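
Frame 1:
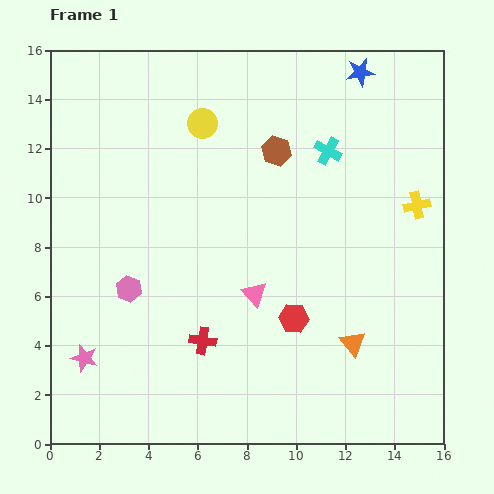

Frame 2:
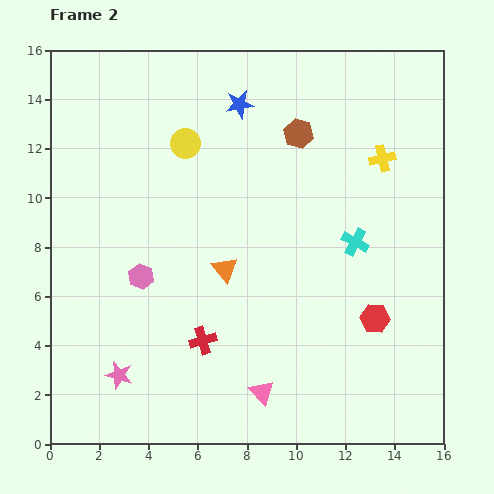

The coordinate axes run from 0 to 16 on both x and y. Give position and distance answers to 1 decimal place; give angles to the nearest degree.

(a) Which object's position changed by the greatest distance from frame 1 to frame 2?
the orange triangle

(moved 6.0; next 5.1)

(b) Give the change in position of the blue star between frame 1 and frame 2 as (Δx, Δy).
(-4.9, -1.3)

The blue star was at (12.6, 15.1) in frame 1 and (7.7, 13.8) in frame 2.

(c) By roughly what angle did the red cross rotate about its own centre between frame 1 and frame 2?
24° counter-clockwise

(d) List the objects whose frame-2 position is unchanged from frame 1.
the red cross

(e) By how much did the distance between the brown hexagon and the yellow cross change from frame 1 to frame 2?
-2.6

Distance in frame 1: 6.1. Distance in frame 2: 3.5.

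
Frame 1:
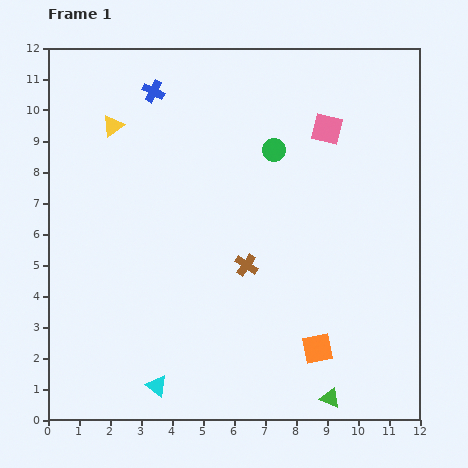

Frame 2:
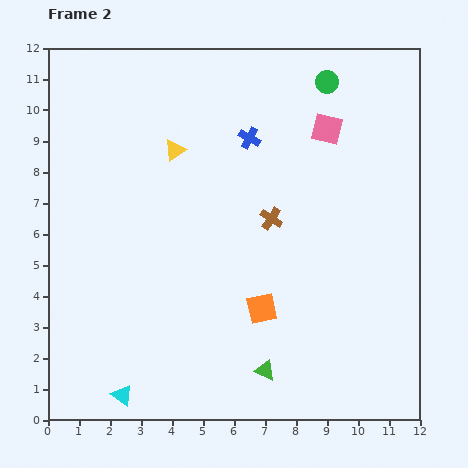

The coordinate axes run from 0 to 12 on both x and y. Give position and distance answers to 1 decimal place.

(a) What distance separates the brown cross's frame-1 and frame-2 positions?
1.7

The brown cross moved from (6.4, 5.0) to (7.2, 6.5), a distance of √(0.8² + 1.5²) ≈ 1.7.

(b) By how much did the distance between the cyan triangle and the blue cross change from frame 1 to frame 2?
-0.2

Distance in frame 1: 9.5. Distance in frame 2: 9.3.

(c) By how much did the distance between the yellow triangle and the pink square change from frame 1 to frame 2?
-2.0

Distance in frame 1: 6.9. Distance in frame 2: 4.9.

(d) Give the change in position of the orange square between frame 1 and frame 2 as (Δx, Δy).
(-1.8, 1.3)

The orange square was at (8.7, 2.3) in frame 1 and (6.9, 3.6) in frame 2.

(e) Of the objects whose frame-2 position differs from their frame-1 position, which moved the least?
the cyan triangle

(moved 1.1)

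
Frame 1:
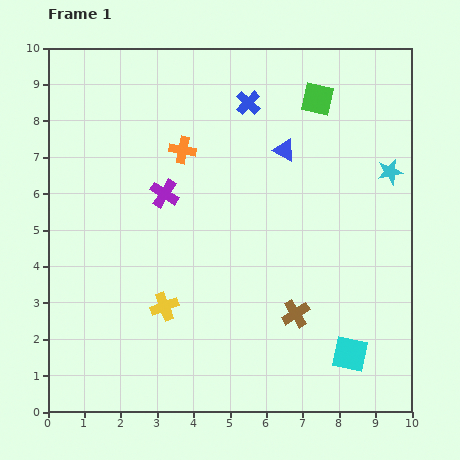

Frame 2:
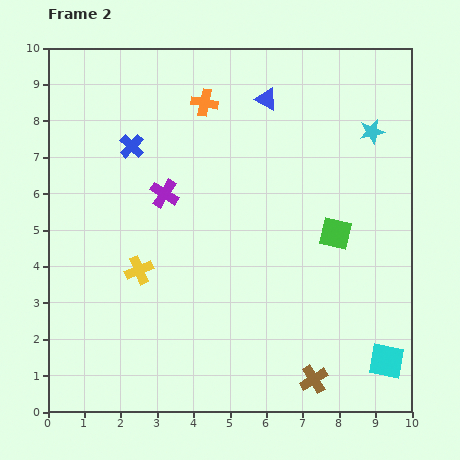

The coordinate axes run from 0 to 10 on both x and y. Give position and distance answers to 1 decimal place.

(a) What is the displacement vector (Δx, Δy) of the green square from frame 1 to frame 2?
(0.5, -3.7)

The green square was at (7.4, 8.6) in frame 1 and (7.9, 4.9) in frame 2.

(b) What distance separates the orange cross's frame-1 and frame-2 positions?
1.4

The orange cross moved from (3.7, 7.2) to (4.3, 8.5), a distance of √(0.6² + 1.3²) ≈ 1.4.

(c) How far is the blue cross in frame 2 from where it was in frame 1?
3.4

The blue cross moved from (5.5, 8.5) to (2.3, 7.3), a distance of √(3.2² + 1.2²) ≈ 3.4.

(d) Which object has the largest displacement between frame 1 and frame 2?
the green square

(moved 3.7; next 3.4)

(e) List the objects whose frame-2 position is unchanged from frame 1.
the purple cross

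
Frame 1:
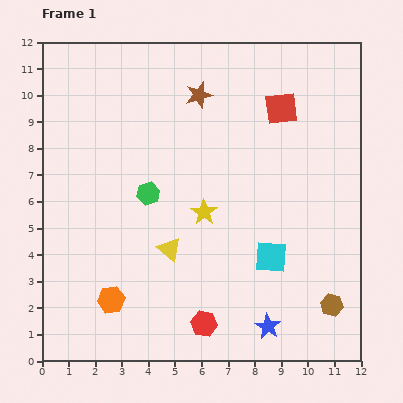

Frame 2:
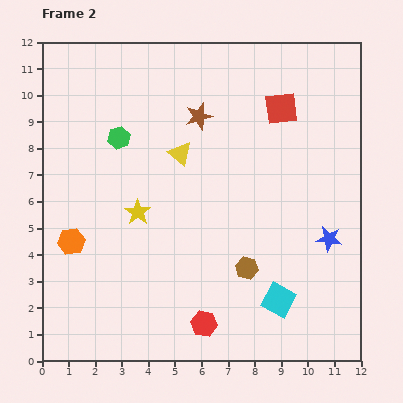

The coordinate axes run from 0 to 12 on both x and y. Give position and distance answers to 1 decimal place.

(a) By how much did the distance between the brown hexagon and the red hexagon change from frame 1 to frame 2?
-2.3

Distance in frame 1: 4.9. Distance in frame 2: 2.6.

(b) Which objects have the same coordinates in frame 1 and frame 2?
the red square, the red hexagon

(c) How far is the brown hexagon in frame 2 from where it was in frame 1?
3.5

The brown hexagon moved from (10.9, 2.1) to (7.7, 3.5), a distance of √(3.2² + 1.4²) ≈ 3.5.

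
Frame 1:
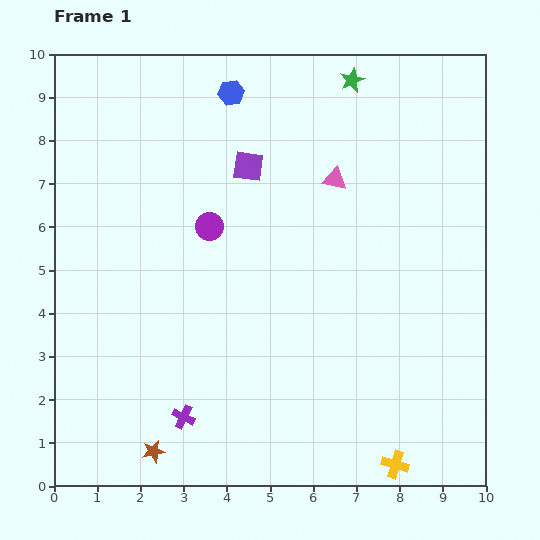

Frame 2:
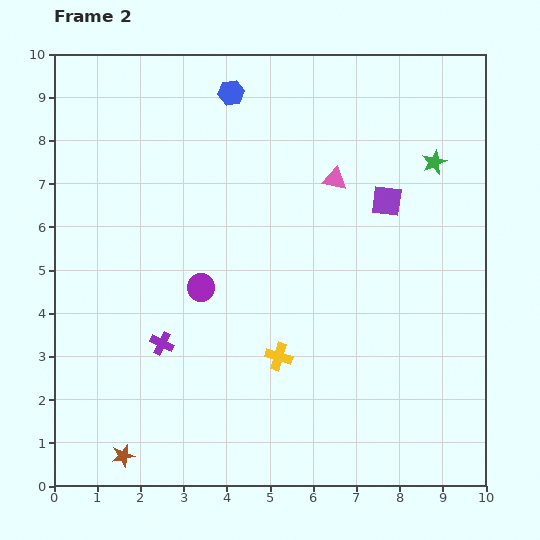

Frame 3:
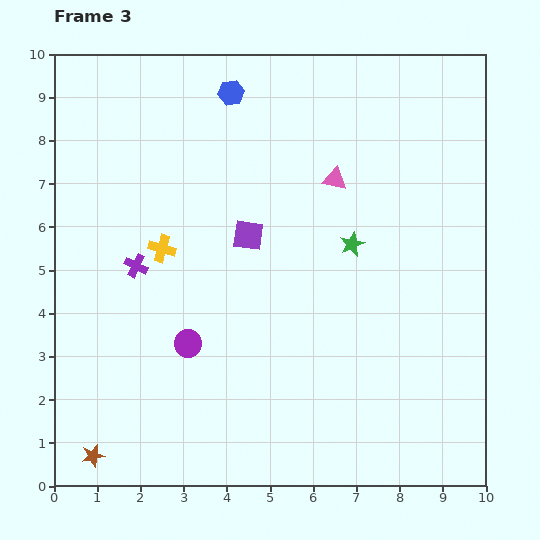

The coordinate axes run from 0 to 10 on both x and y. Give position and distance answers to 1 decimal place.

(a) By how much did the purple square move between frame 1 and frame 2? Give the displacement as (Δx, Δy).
(3.2, -0.8)

The purple square was at (4.5, 7.4) in frame 1 and (7.7, 6.6) in frame 2.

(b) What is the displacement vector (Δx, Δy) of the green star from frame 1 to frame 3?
(0.0, -3.8)

The green star was at (6.9, 9.4) in frame 1 and (6.9, 5.6) in frame 3.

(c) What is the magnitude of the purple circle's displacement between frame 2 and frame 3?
1.3

The purple circle moved from (3.4, 4.6) to (3.1, 3.3), a distance of √(0.3² + 1.3²) ≈ 1.3.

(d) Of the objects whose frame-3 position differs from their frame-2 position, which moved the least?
the brown star

(moved 0.7)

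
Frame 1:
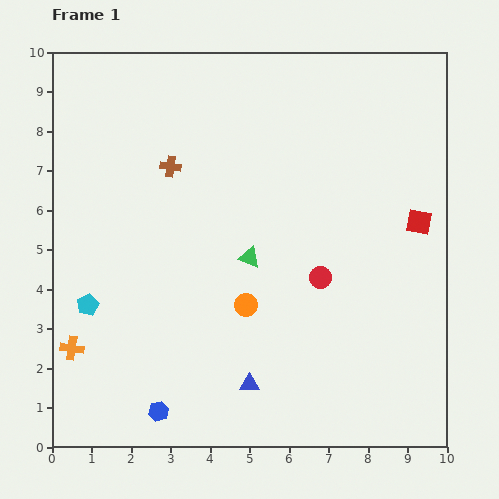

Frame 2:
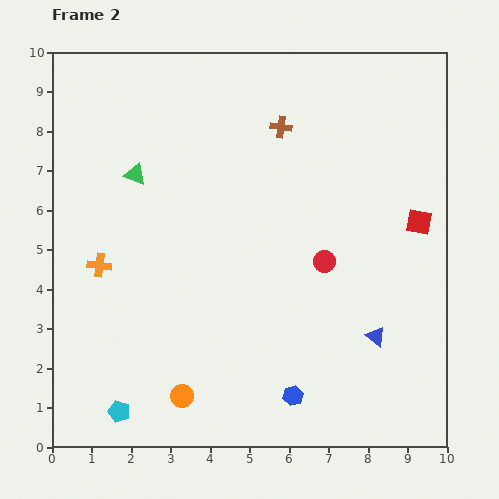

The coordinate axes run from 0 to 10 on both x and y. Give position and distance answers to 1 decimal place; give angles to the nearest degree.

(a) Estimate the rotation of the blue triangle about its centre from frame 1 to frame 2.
36° clockwise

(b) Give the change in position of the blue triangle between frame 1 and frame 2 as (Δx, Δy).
(3.2, 1.2)

The blue triangle was at (5.0, 1.6) in frame 1 and (8.2, 2.8) in frame 2.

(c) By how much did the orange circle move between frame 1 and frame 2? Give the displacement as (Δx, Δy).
(-1.6, -2.3)

The orange circle was at (4.9, 3.6) in frame 1 and (3.3, 1.3) in frame 2.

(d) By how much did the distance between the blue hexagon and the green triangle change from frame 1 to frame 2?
+2.4

Distance in frame 1: 4.5. Distance in frame 2: 6.9.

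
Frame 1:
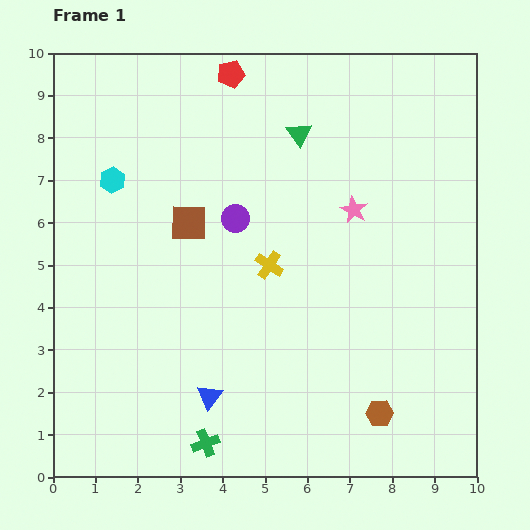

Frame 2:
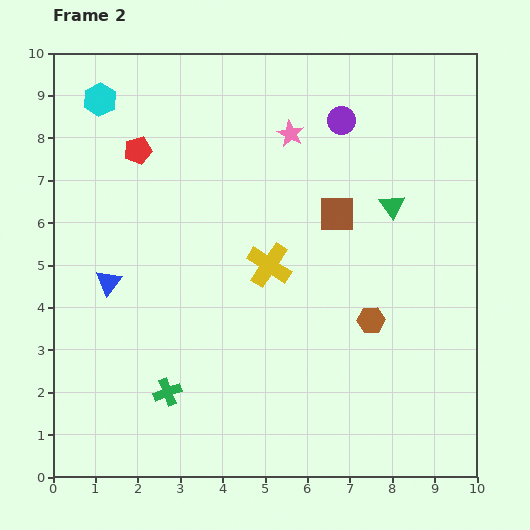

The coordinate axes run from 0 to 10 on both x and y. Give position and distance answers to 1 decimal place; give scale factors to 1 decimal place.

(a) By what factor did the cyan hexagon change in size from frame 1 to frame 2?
1.3×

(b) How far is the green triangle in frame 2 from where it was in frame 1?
2.8

The green triangle moved from (5.8, 8.1) to (8.0, 6.4), a distance of √(2.2² + 1.7²) ≈ 2.8.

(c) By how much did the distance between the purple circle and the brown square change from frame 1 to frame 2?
+1.1

Distance in frame 1: 1.1. Distance in frame 2: 2.2.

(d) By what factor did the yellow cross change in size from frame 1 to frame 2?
1.6×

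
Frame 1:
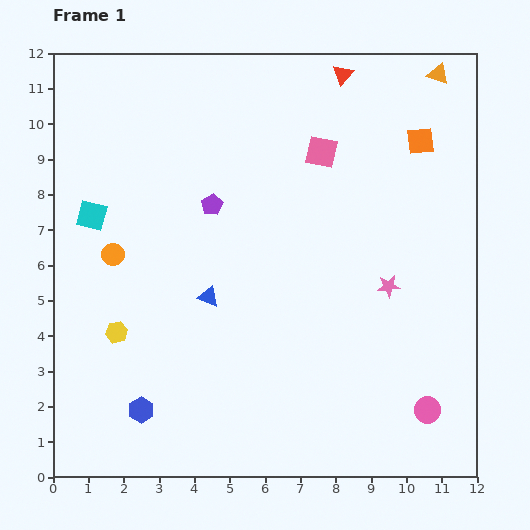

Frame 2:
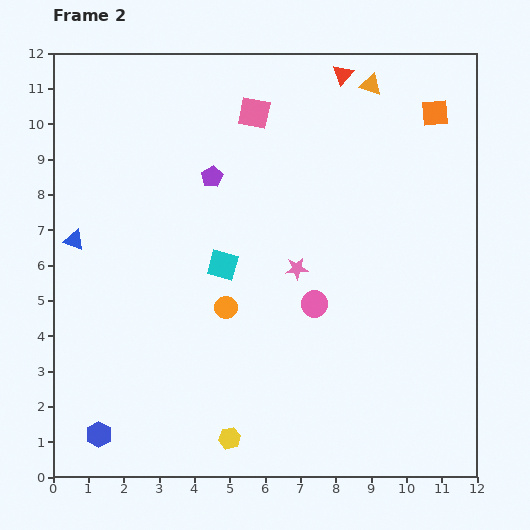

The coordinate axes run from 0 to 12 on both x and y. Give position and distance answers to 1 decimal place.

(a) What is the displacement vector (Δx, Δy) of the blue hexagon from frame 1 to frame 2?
(-1.2, -0.7)

The blue hexagon was at (2.5, 1.9) in frame 1 and (1.3, 1.2) in frame 2.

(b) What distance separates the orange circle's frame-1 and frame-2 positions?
3.5

The orange circle moved from (1.7, 6.3) to (4.9, 4.8), a distance of √(3.2² + 1.5²) ≈ 3.5.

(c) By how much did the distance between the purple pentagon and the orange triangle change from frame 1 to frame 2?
-2.2

Distance in frame 1: 7.4. Distance in frame 2: 5.2.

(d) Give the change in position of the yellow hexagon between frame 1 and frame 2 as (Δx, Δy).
(3.2, -3.0)

The yellow hexagon was at (1.8, 4.1) in frame 1 and (5.0, 1.1) in frame 2.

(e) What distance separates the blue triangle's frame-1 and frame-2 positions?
4.1

The blue triangle moved from (4.4, 5.1) to (0.6, 6.7), a distance of √(3.8² + 1.6²) ≈ 4.1.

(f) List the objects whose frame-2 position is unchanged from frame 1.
the red triangle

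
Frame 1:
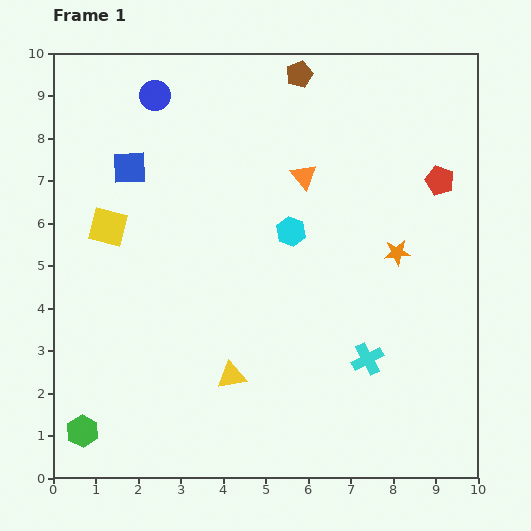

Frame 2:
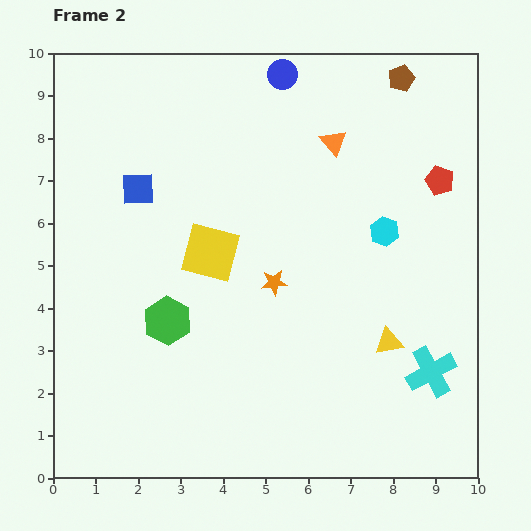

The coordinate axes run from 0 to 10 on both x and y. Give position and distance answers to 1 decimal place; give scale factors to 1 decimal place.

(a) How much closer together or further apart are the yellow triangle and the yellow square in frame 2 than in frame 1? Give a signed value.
+0.2

Distance in frame 1: 4.5. Distance in frame 2: 4.7.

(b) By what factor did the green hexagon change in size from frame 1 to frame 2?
1.5×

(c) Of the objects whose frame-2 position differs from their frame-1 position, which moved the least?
the blue square

(moved 0.5)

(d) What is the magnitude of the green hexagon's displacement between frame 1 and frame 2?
3.3

The green hexagon moved from (0.7, 1.1) to (2.7, 3.7), a distance of √(2.0² + 2.6²) ≈ 3.3.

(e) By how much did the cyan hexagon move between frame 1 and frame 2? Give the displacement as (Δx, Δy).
(2.2, 0.0)

The cyan hexagon was at (5.6, 5.8) in frame 1 and (7.8, 5.8) in frame 2.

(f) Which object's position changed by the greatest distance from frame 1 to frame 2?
the yellow triangle

(moved 3.8; next 3.3)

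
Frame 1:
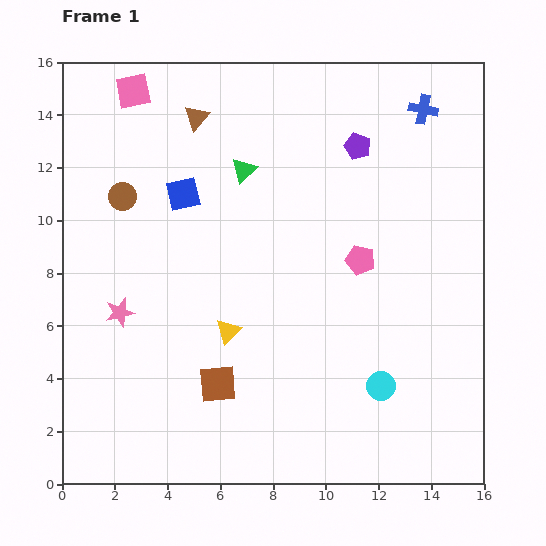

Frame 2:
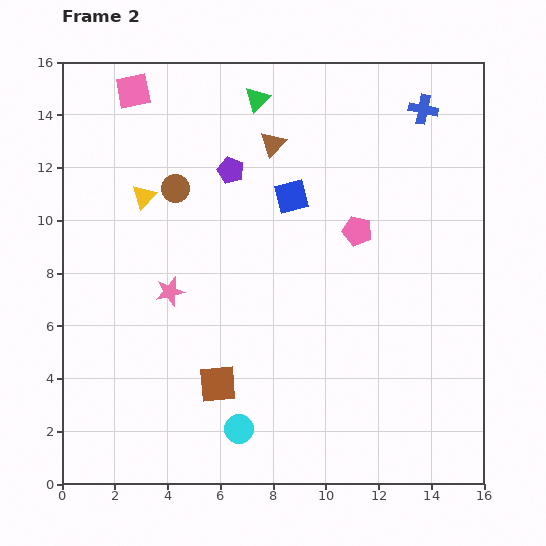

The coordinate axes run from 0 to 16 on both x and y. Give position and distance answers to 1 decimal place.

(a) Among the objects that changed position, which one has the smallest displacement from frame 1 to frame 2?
the pink pentagon

(moved 1.1)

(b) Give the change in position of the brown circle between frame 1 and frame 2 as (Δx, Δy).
(2.0, 0.3)

The brown circle was at (2.3, 10.9) in frame 1 and (4.3, 11.2) in frame 2.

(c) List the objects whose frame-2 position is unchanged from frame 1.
the brown square, the pink square, the blue cross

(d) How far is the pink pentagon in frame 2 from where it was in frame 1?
1.1

The pink pentagon moved from (11.3, 8.5) to (11.2, 9.6), a distance of √(0.1² + 1.1²) ≈ 1.1.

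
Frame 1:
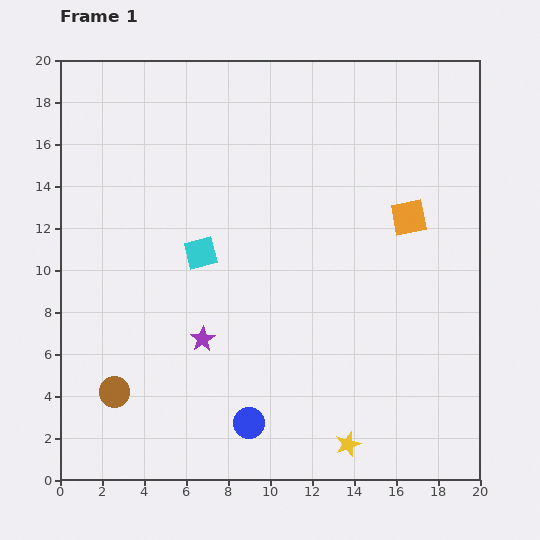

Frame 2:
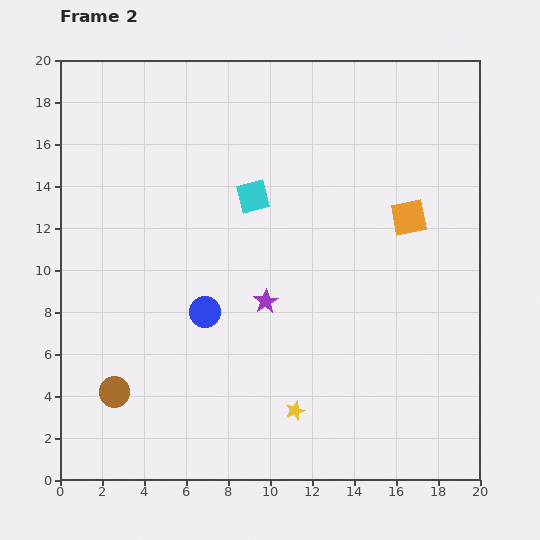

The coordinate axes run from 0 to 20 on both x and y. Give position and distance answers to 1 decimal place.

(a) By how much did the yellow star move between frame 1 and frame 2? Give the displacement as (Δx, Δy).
(-2.5, 1.6)

The yellow star was at (13.7, 1.7) in frame 1 and (11.2, 3.3) in frame 2.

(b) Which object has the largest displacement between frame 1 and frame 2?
the blue circle

(moved 5.7; next 3.7)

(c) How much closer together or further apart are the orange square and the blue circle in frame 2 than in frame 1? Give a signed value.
-1.7

Distance in frame 1: 12.4. Distance in frame 2: 10.7.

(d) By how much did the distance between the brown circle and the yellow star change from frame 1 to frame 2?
-2.8

Distance in frame 1: 11.4. Distance in frame 2: 8.6.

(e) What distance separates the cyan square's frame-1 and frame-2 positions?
3.7

The cyan square moved from (6.7, 10.8) to (9.2, 13.5), a distance of √(2.5² + 2.7²) ≈ 3.7.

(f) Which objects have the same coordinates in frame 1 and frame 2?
the brown circle, the orange square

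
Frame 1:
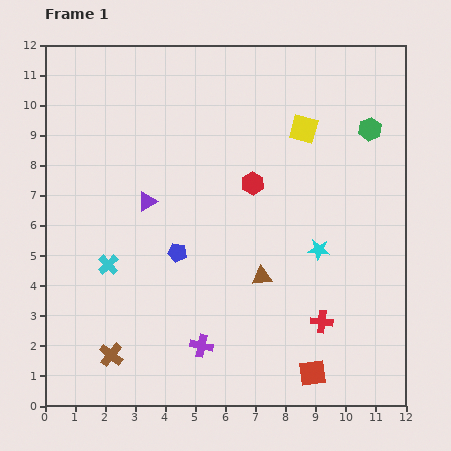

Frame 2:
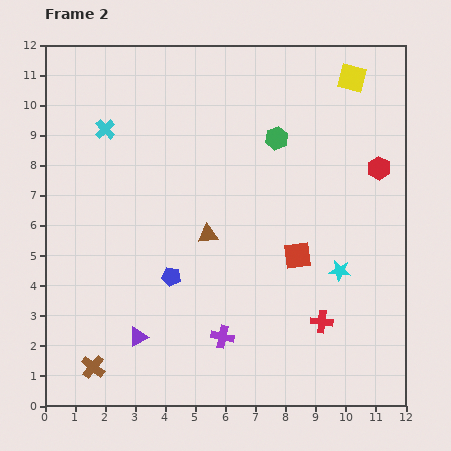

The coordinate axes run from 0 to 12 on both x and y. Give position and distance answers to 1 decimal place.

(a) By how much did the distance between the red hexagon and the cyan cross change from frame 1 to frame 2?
+3.7

Distance in frame 1: 5.5. Distance in frame 2: 9.2.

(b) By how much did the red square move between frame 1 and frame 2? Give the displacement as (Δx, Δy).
(-0.5, 3.9)

The red square was at (8.9, 1.1) in frame 1 and (8.4, 5.0) in frame 2.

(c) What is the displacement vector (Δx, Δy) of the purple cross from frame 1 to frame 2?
(0.7, 0.3)

The purple cross was at (5.2, 2.0) in frame 1 and (5.9, 2.3) in frame 2.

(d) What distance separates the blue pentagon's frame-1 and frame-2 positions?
0.8

The blue pentagon moved from (4.4, 5.1) to (4.2, 4.3), a distance of √(0.2² + 0.8²) ≈ 0.8.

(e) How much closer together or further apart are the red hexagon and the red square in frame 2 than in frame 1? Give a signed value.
-2.6

Distance in frame 1: 6.6. Distance in frame 2: 4.0.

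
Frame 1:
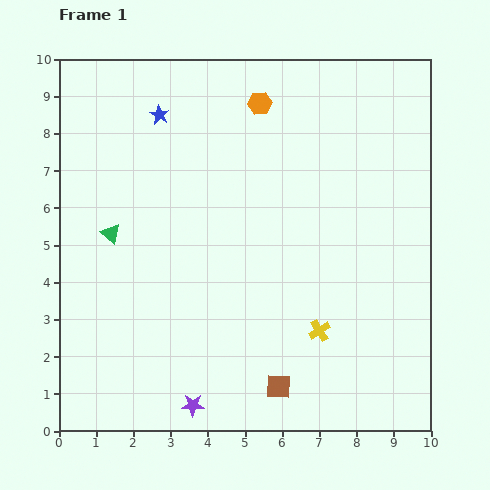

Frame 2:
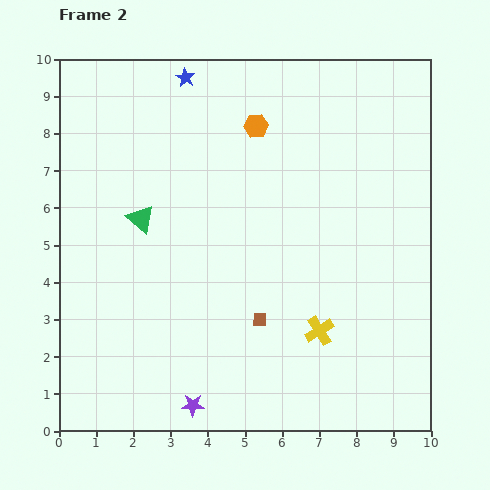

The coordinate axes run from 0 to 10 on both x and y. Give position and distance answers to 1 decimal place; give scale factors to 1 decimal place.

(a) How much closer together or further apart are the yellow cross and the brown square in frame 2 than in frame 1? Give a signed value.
-0.3

Distance in frame 1: 1.9. Distance in frame 2: 1.6.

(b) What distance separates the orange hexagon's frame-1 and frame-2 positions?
0.6

The orange hexagon moved from (5.4, 8.8) to (5.3, 8.2), a distance of √(0.1² + 0.6²) ≈ 0.6.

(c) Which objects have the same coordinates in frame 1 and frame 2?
the yellow cross, the purple star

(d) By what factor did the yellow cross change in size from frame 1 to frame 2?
1.4×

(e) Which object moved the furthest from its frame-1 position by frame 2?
the brown square

(moved 1.9; next 1.2)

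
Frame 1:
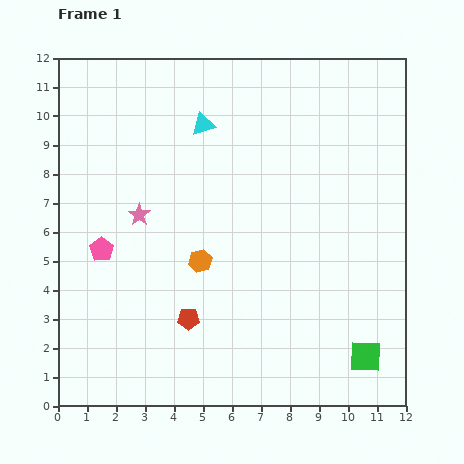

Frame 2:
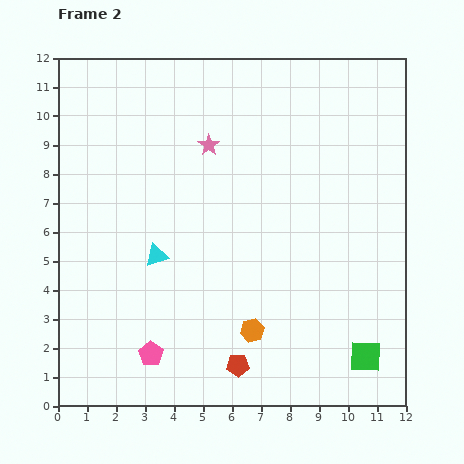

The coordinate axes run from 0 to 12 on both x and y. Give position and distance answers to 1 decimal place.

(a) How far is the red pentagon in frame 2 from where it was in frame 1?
2.3

The red pentagon moved from (4.5, 3.0) to (6.2, 1.4), a distance of √(1.7² + 1.6²) ≈ 2.3.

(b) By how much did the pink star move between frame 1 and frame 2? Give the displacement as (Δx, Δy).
(2.4, 2.4)

The pink star was at (2.8, 6.6) in frame 1 and (5.2, 9.0) in frame 2.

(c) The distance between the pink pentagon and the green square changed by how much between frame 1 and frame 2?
-2.4

Distance in frame 1: 9.8. Distance in frame 2: 7.4.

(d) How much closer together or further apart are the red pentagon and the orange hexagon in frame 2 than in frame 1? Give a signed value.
-0.7

Distance in frame 1: 2.0. Distance in frame 2: 1.3.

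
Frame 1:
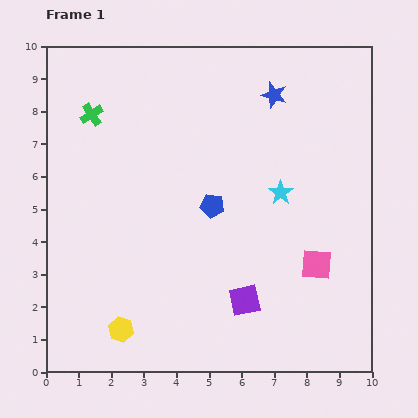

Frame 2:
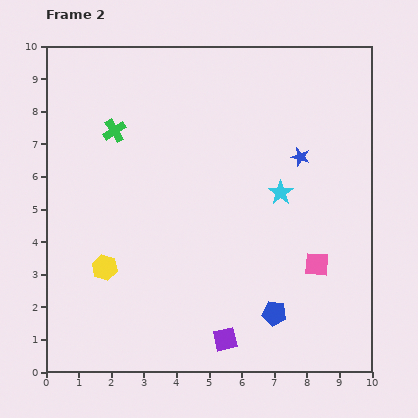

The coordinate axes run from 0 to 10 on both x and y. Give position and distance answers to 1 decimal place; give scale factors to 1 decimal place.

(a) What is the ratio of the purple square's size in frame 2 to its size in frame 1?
0.8×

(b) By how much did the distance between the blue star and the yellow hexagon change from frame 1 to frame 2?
-1.7

Distance in frame 1: 8.6. Distance in frame 2: 6.9.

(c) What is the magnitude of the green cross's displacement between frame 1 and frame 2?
0.9

The green cross moved from (1.4, 7.9) to (2.1, 7.4), a distance of √(0.7² + 0.5²) ≈ 0.9.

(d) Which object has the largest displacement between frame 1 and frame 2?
the blue pentagon

(moved 3.8; next 2.1)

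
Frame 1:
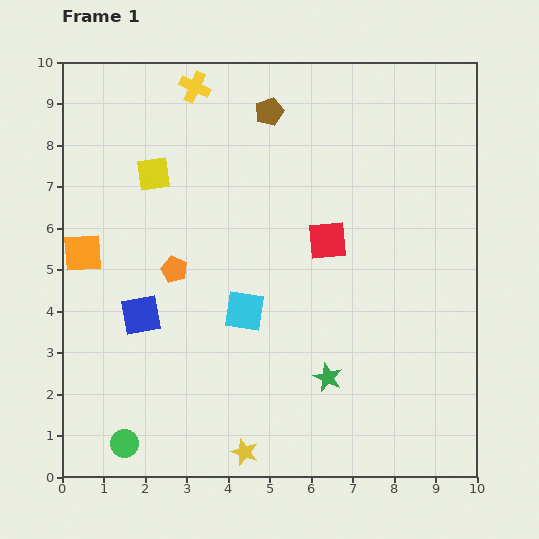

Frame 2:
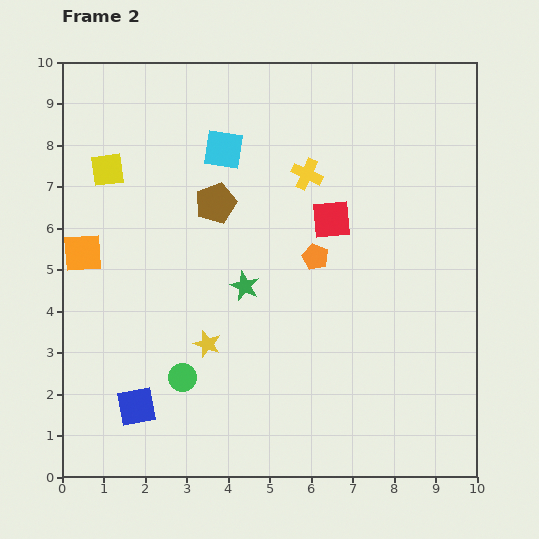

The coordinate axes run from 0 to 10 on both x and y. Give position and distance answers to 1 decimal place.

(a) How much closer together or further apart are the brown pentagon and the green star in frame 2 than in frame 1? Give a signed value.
-4.5

Distance in frame 1: 6.6. Distance in frame 2: 2.1.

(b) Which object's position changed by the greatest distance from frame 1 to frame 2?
the cyan square

(moved 3.9; next 3.4)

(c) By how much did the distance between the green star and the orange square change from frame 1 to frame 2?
-2.6

Distance in frame 1: 6.6. Distance in frame 2: 4.0.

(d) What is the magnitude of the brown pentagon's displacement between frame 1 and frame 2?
2.6

The brown pentagon moved from (5.0, 8.8) to (3.7, 6.6), a distance of √(1.3² + 2.2²) ≈ 2.6.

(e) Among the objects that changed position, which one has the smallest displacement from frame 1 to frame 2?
the red square

(moved 0.5)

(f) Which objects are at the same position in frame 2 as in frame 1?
the orange square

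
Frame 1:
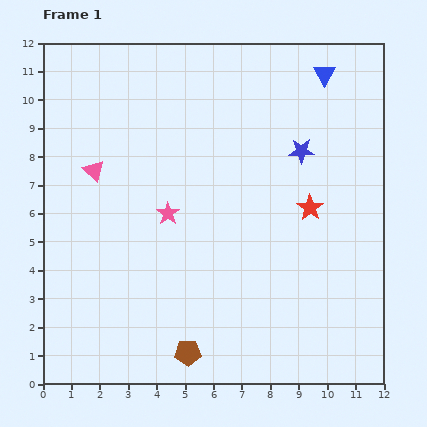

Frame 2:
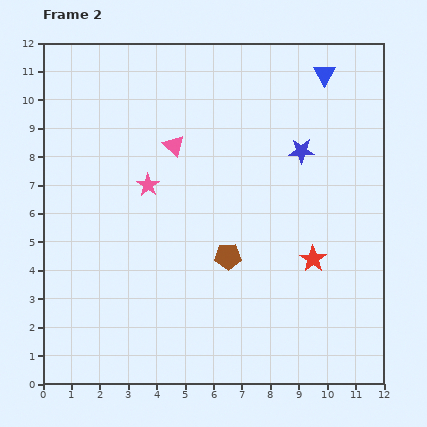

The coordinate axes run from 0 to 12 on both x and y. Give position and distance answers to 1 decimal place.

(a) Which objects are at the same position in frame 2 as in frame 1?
the blue star, the blue triangle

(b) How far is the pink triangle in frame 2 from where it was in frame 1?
2.9

The pink triangle moved from (1.8, 7.5) to (4.6, 8.4), a distance of √(2.8² + 0.9²) ≈ 2.9.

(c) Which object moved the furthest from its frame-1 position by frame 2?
the brown pentagon

(moved 3.7; next 2.9)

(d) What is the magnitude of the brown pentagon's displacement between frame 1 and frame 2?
3.7

The brown pentagon moved from (5.1, 1.1) to (6.5, 4.5), a distance of √(1.4² + 3.4²) ≈ 3.7.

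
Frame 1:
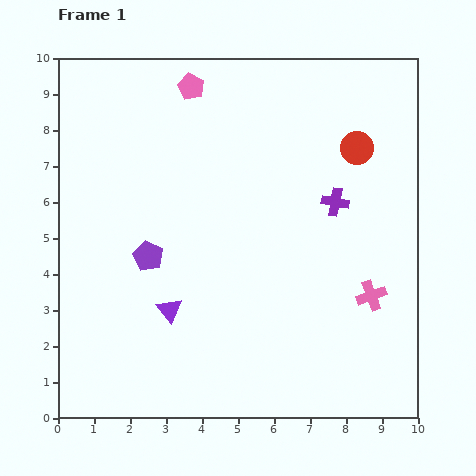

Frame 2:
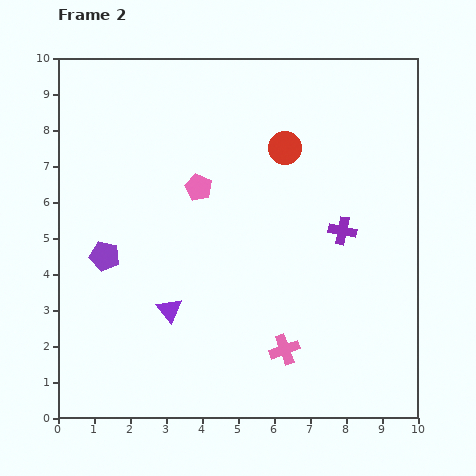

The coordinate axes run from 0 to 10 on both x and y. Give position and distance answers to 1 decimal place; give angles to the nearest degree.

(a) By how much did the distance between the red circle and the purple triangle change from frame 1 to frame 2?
-1.4

Distance in frame 1: 6.9. Distance in frame 2: 5.5.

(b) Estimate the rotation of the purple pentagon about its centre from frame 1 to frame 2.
16° counter-clockwise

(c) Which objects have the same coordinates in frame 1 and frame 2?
the purple triangle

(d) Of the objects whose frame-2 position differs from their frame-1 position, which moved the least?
the purple cross

(moved 0.8)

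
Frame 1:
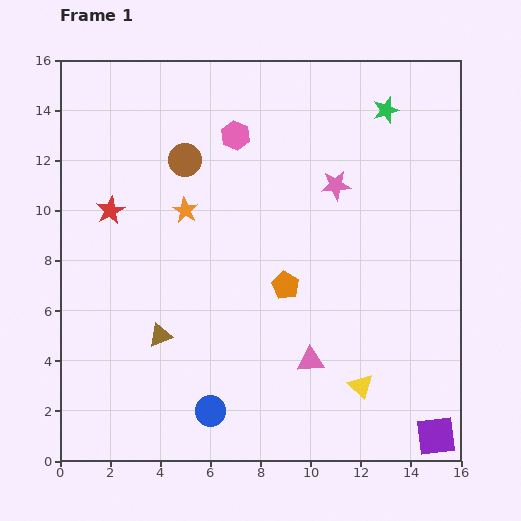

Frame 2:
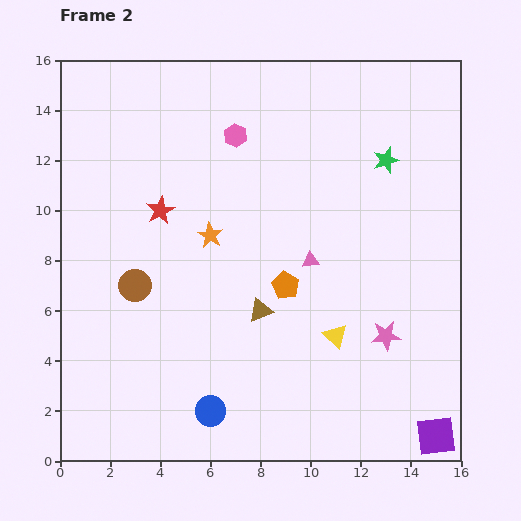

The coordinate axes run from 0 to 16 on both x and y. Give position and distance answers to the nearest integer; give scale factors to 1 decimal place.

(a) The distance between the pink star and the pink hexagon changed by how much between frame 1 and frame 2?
+6

Distance in frame 1: 4. Distance in frame 2: 10.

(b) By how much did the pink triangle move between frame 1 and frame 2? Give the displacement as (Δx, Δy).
(0, 4)

The pink triangle was at (10, 4) in frame 1 and (10, 8) in frame 2.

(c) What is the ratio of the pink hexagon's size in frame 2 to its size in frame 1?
0.8×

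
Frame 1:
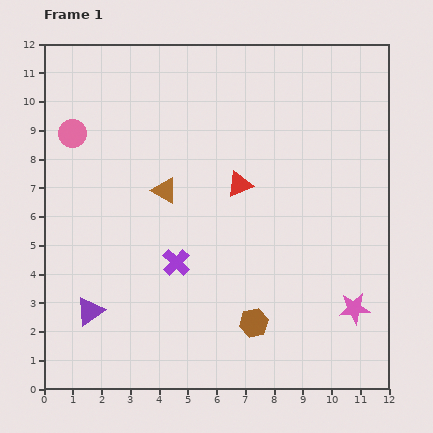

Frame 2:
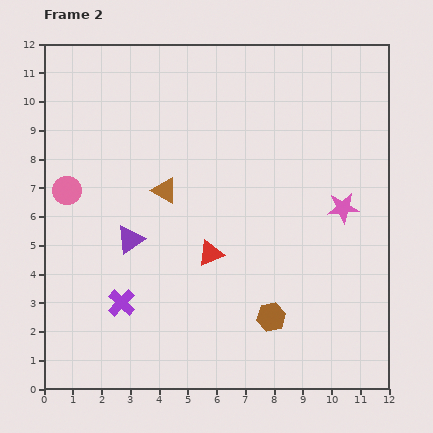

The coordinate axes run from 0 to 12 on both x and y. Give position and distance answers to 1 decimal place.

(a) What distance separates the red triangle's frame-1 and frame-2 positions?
2.6

The red triangle moved from (6.8, 7.1) to (5.8, 4.7), a distance of √(1.0² + 2.4²) ≈ 2.6.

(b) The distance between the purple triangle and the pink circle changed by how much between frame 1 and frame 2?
-3.4

Distance in frame 1: 6.2. Distance in frame 2: 2.8.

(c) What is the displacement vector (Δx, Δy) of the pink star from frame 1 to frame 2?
(-0.4, 3.5)

The pink star was at (10.8, 2.8) in frame 1 and (10.4, 6.3) in frame 2.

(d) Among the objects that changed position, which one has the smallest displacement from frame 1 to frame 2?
the brown hexagon

(moved 0.6)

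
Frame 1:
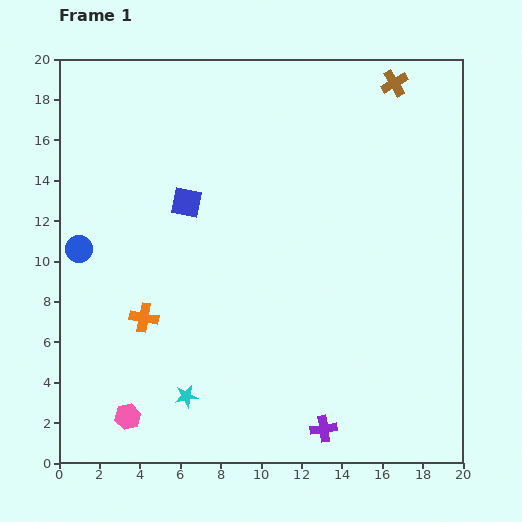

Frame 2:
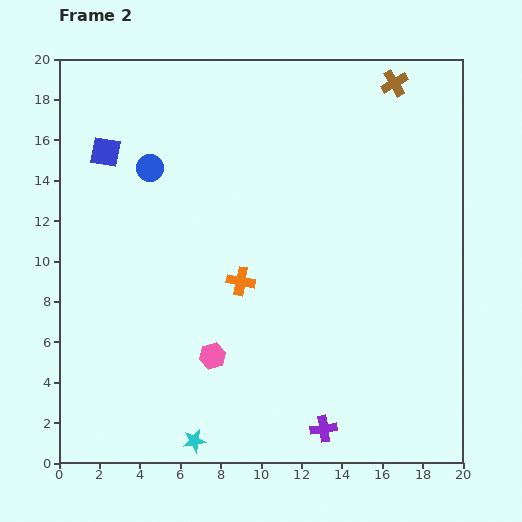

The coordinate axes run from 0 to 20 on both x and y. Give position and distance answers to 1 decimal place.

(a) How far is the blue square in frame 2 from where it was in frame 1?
4.7

The blue square moved from (6.3, 12.9) to (2.3, 15.4), a distance of √(4.0² + 2.5²) ≈ 4.7.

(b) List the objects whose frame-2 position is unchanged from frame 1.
the brown cross, the purple cross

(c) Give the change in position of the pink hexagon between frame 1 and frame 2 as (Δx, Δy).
(4.2, 3.0)

The pink hexagon was at (3.4, 2.3) in frame 1 and (7.6, 5.3) in frame 2.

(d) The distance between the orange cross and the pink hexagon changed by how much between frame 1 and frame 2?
-1.0

Distance in frame 1: 5.0. Distance in frame 2: 4.0.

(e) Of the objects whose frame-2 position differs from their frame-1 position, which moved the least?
the cyan star

(moved 2.2)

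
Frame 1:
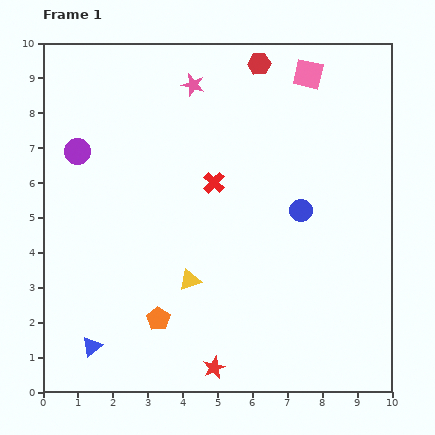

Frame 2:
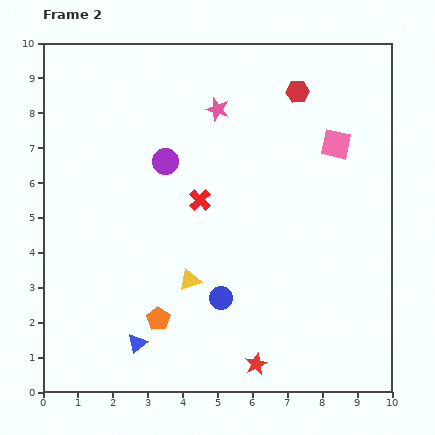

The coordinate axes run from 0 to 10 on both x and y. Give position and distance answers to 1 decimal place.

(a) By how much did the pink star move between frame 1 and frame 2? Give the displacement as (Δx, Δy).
(0.7, -0.7)

The pink star was at (4.3, 8.8) in frame 1 and (5.0, 8.1) in frame 2.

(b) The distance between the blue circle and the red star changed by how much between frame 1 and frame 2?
-3.0

Distance in frame 1: 5.1. Distance in frame 2: 2.1.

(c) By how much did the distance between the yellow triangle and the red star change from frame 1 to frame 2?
+0.5

Distance in frame 1: 2.6. Distance in frame 2: 3.1.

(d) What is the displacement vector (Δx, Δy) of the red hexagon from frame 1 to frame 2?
(1.1, -0.8)

The red hexagon was at (6.2, 9.4) in frame 1 and (7.3, 8.6) in frame 2.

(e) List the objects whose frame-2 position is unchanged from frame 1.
the yellow triangle, the orange pentagon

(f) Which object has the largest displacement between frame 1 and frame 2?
the blue circle

(moved 3.4; next 2.5)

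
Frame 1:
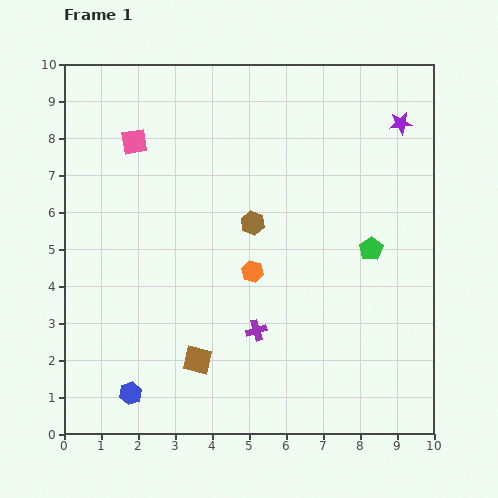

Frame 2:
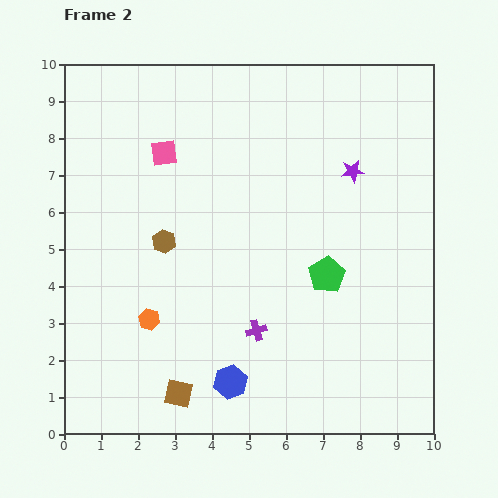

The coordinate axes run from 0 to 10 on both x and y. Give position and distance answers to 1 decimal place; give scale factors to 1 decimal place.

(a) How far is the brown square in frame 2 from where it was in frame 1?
1.0

The brown square moved from (3.6, 2.0) to (3.1, 1.1), a distance of √(0.5² + 0.9²) ≈ 1.0.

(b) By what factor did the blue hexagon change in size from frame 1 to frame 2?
1.5×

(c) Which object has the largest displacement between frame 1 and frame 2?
the orange hexagon

(moved 3.1; next 2.7)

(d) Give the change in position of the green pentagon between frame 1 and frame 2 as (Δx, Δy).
(-1.2, -0.7)

The green pentagon was at (8.3, 5.0) in frame 1 and (7.1, 4.3) in frame 2.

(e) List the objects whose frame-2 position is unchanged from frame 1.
the purple cross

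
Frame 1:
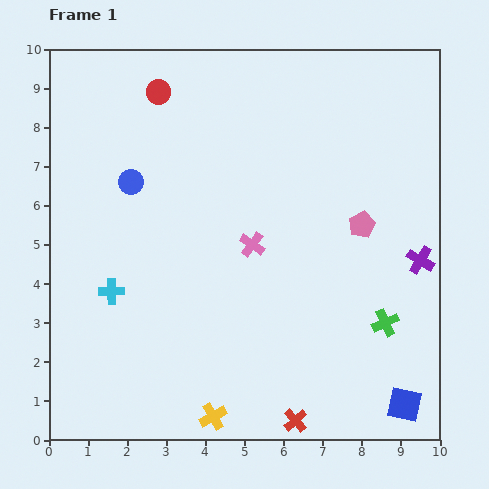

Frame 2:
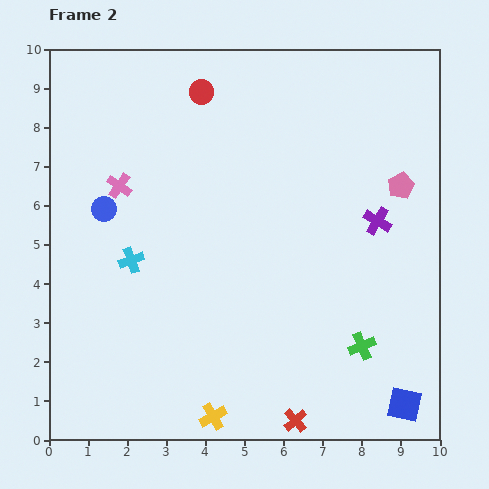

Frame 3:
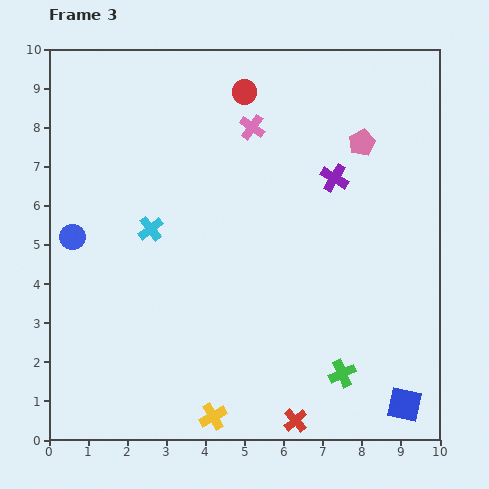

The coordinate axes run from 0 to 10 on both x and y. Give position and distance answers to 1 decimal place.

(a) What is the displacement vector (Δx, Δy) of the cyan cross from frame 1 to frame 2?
(0.5, 0.8)

The cyan cross was at (1.6, 3.8) in frame 1 and (2.1, 4.6) in frame 2.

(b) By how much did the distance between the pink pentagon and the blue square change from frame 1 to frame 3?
+2.1

Distance in frame 1: 4.7. Distance in frame 3: 6.8.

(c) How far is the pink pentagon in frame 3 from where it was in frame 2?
1.5

The pink pentagon moved from (9.0, 6.5) to (8.0, 7.6), a distance of √(1.0² + 1.1²) ≈ 1.5.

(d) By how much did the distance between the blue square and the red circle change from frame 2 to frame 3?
-0.5

Distance in frame 2: 9.5. Distance in frame 3: 9.0.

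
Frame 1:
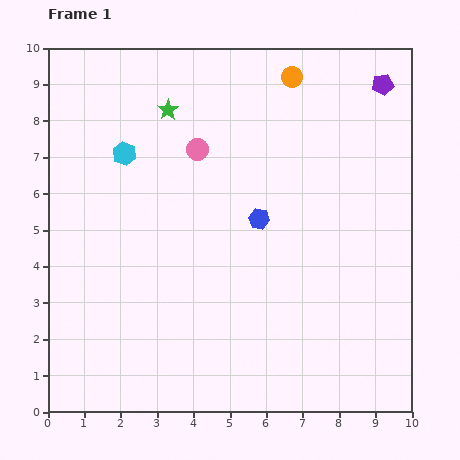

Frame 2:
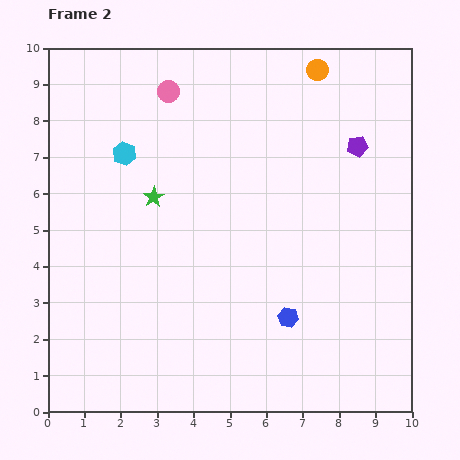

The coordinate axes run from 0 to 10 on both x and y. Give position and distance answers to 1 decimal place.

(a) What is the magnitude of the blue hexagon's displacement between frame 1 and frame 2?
2.8

The blue hexagon moved from (5.8, 5.3) to (6.6, 2.6), a distance of √(0.8² + 2.7²) ≈ 2.8.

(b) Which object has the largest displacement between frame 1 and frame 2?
the blue hexagon

(moved 2.8; next 2.4)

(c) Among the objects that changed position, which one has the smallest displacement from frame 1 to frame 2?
the orange circle

(moved 0.7)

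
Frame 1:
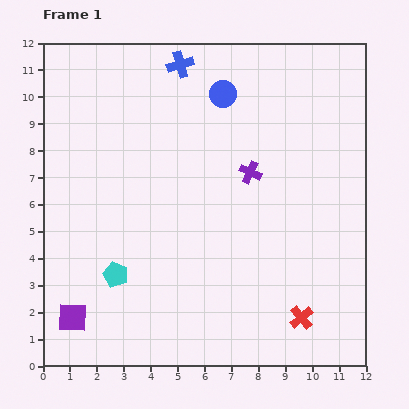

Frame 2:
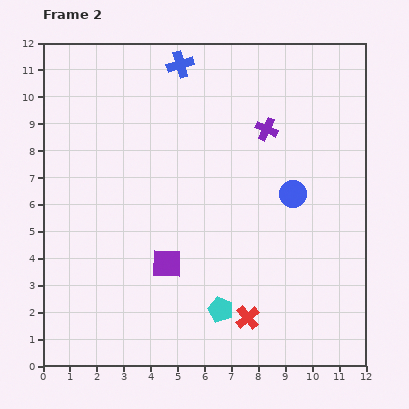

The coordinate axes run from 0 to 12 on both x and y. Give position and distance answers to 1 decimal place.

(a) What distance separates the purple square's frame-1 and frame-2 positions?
4.0

The purple square moved from (1.1, 1.8) to (4.6, 3.8), a distance of √(3.5² + 2.0²) ≈ 4.0.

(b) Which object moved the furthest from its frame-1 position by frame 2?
the blue circle

(moved 4.5; next 4.1)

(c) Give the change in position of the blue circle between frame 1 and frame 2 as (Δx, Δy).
(2.6, -3.7)

The blue circle was at (6.7, 10.1) in frame 1 and (9.3, 6.4) in frame 2.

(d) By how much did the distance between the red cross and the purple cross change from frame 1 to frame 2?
+1.3

Distance in frame 1: 5.7. Distance in frame 2: 7.0.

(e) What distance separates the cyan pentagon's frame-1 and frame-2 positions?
4.1

The cyan pentagon moved from (2.7, 3.4) to (6.6, 2.1), a distance of √(3.9² + 1.3²) ≈ 4.1.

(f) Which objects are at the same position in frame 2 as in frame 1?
the blue cross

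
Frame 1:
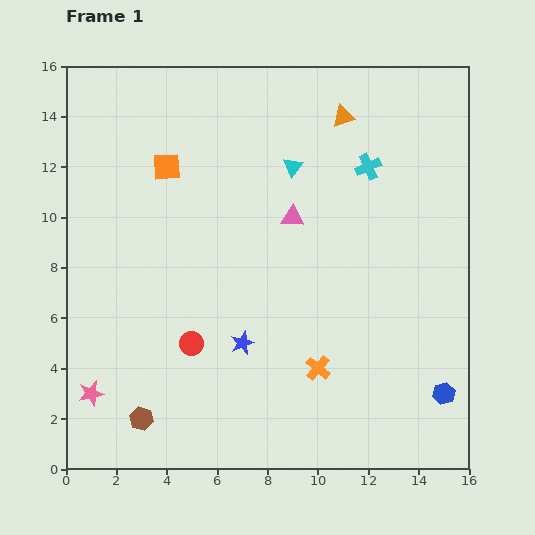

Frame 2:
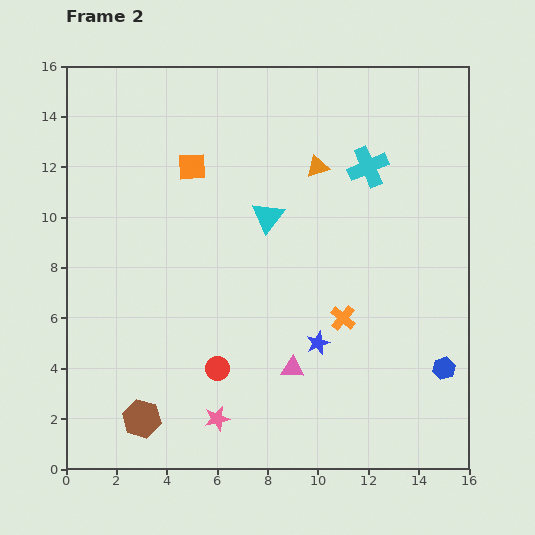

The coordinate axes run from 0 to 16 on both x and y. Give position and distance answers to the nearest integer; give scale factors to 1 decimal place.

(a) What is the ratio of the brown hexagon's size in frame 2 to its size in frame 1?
1.7×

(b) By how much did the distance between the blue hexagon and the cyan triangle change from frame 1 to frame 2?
-2

Distance in frame 1: 11. Distance in frame 2: 9.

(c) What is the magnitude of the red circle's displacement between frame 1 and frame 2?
1

The red circle moved from (5, 5) to (6, 4), a distance of √(1² + 1²) ≈ 1.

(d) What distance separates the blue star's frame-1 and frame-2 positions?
3

The blue star moved from (7, 5) to (10, 5), a distance of √(3² + 0²) ≈ 3.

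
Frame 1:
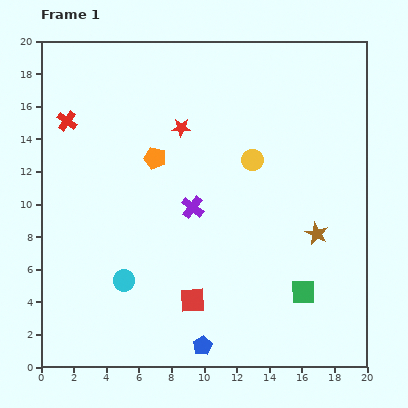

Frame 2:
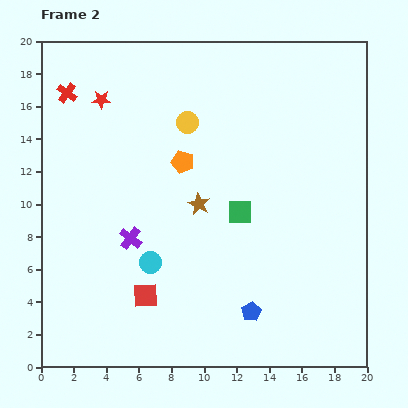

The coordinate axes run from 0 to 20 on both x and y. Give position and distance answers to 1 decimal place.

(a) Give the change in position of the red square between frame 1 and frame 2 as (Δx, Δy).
(-2.9, 0.3)

The red square was at (9.3, 4.1) in frame 1 and (6.4, 4.4) in frame 2.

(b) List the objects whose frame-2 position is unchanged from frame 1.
none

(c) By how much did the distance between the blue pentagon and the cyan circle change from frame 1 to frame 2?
+0.7

Distance in frame 1: 6.2. Distance in frame 2: 6.9.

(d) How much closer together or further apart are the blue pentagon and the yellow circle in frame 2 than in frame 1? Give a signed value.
+0.4

Distance in frame 1: 11.8. Distance in frame 2: 12.2.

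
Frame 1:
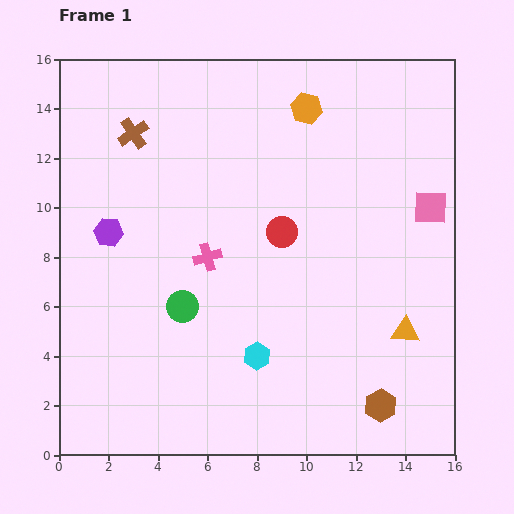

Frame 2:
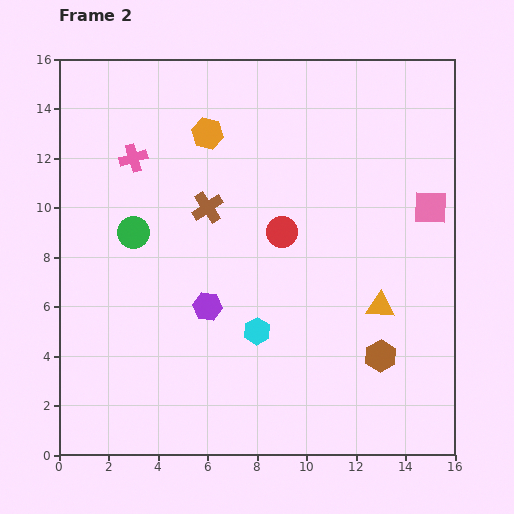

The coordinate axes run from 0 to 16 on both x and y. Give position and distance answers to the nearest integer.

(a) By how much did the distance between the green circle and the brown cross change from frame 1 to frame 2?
-4

Distance in frame 1: 7. Distance in frame 2: 3.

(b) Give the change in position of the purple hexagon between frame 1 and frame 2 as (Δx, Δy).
(4, -3)

The purple hexagon was at (2, 9) in frame 1 and (6, 6) in frame 2.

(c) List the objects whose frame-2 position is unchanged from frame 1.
the red circle, the pink square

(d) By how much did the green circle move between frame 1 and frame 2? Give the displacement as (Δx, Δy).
(-2, 3)

The green circle was at (5, 6) in frame 1 and (3, 9) in frame 2.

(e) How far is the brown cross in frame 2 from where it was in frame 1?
4

The brown cross moved from (3, 13) to (6, 10), a distance of √(3² + 3²) ≈ 4.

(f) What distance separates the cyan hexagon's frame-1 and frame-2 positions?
1

The cyan hexagon moved from (8, 4) to (8, 5), a distance of √(0² + 1²) ≈ 1.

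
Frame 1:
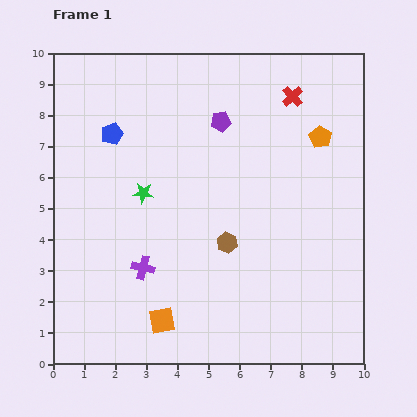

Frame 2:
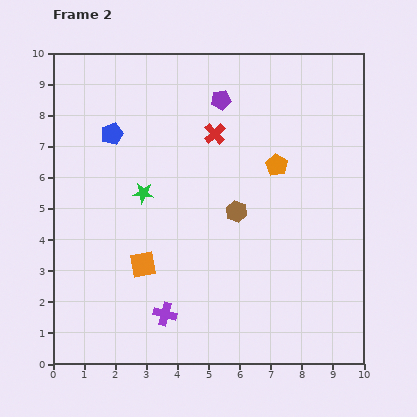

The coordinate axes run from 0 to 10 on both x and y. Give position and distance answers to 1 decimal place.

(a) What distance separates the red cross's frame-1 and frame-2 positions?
2.8

The red cross moved from (7.7, 8.6) to (5.2, 7.4), a distance of √(2.5² + 1.2²) ≈ 2.8.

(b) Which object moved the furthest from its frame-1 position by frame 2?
the red cross

(moved 2.8; next 1.9)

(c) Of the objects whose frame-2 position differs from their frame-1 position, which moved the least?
the purple pentagon

(moved 0.7)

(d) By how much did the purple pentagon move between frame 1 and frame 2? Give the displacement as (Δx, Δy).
(0.0, 0.7)

The purple pentagon was at (5.4, 7.8) in frame 1 and (5.4, 8.5) in frame 2.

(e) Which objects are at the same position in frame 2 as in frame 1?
the green star, the blue pentagon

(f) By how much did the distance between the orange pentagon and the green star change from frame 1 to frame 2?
-1.6

Distance in frame 1: 6.0. Distance in frame 2: 4.4.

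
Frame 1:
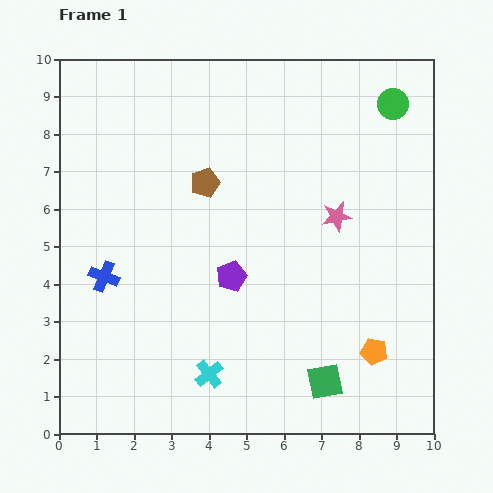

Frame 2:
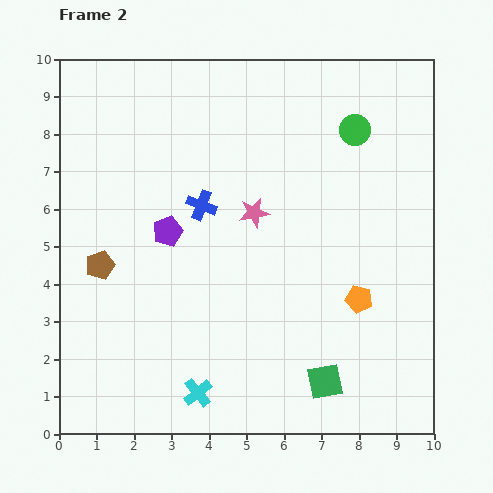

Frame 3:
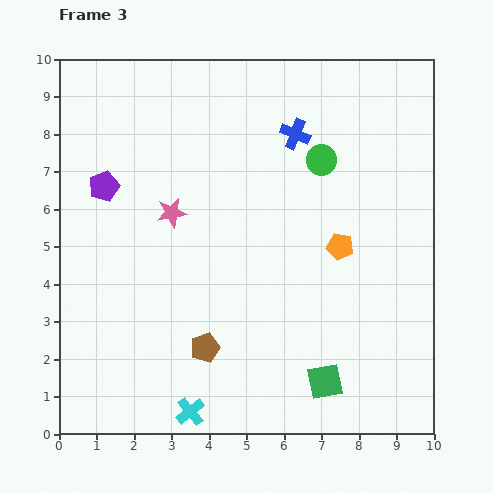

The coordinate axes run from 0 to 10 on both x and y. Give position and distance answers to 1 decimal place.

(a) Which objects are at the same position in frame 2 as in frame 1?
the green square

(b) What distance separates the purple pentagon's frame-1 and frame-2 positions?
2.1

The purple pentagon moved from (4.6, 4.2) to (2.9, 5.4), a distance of √(1.7² + 1.2²) ≈ 2.1.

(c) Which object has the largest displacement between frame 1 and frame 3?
the blue cross

(moved 6.4; next 4.4)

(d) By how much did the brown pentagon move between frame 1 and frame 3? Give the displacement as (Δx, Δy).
(0.0, -4.4)

The brown pentagon was at (3.9, 6.7) in frame 1 and (3.9, 2.3) in frame 3.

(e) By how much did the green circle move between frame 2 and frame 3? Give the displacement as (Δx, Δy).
(-0.9, -0.8)

The green circle was at (7.9, 8.1) in frame 2 and (7.0, 7.3) in frame 3.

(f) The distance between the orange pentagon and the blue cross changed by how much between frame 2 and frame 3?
-1.7

Distance in frame 2: 4.9. Distance in frame 3: 3.2.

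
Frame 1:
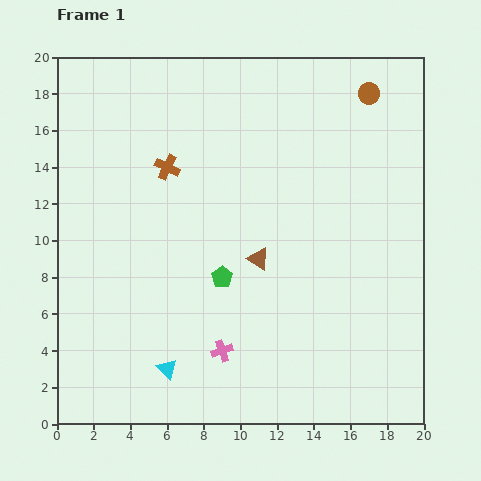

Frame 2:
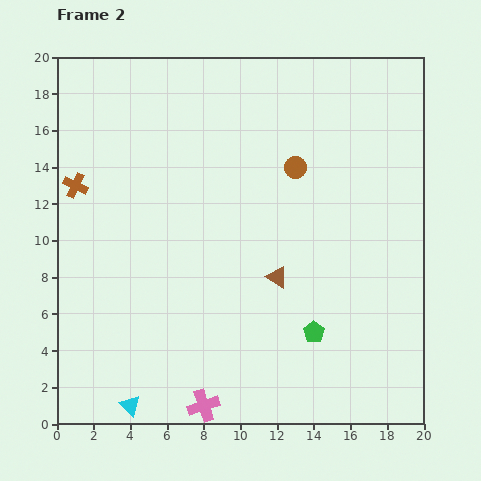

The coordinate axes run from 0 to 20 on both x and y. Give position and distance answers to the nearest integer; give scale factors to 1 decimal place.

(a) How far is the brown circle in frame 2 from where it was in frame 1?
6

The brown circle moved from (17, 18) to (13, 14), a distance of √(4² + 4²) ≈ 6.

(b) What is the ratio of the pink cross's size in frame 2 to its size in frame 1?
1.5×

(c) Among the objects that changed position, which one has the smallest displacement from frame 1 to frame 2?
the brown triangle

(moved 1)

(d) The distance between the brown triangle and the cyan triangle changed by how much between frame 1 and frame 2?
+3

Distance in frame 1: 8. Distance in frame 2: 11.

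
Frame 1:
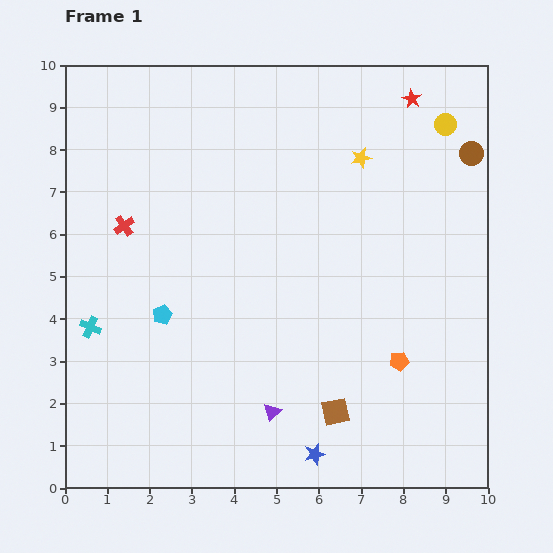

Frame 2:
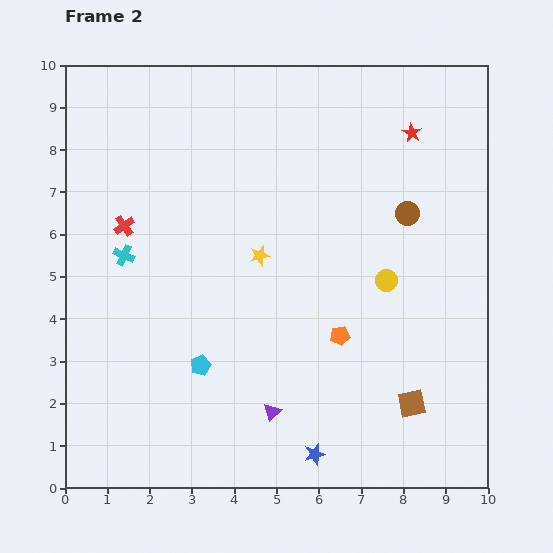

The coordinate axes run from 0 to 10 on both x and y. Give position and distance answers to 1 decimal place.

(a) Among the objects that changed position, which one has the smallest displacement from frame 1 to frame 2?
the red star

(moved 0.8)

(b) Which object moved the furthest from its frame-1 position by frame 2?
the yellow circle

(moved 4.0; next 3.3)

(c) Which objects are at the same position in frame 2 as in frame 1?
the purple triangle, the blue star, the red cross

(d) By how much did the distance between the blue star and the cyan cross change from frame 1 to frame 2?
+0.4

Distance in frame 1: 6.1. Distance in frame 2: 6.5.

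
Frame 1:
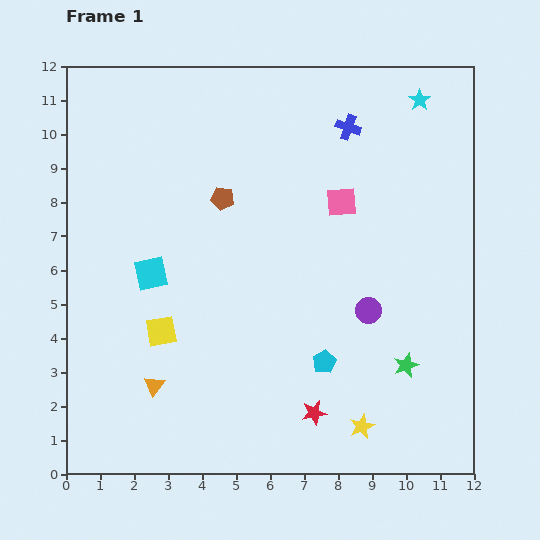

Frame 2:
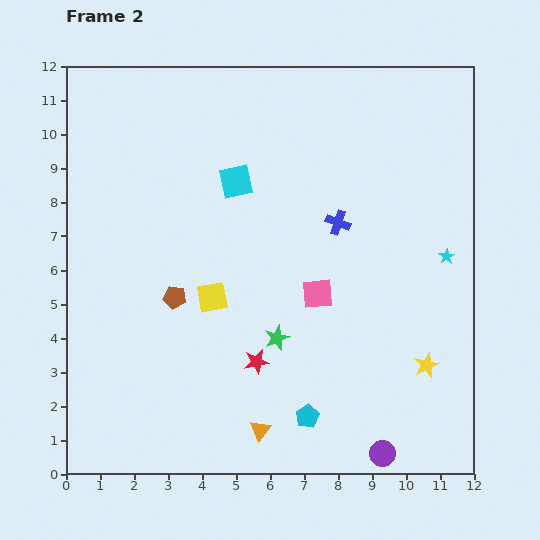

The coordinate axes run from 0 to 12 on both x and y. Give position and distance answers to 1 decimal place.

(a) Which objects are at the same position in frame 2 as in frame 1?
none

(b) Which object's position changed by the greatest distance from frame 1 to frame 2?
the cyan star

(moved 4.7; next 4.2)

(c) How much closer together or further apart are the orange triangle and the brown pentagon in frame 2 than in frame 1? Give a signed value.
-1.3

Distance in frame 1: 5.9. Distance in frame 2: 4.6.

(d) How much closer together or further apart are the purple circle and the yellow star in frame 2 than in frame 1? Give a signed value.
-0.5

Distance in frame 1: 3.4. Distance in frame 2: 2.9.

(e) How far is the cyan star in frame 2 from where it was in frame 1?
4.7

The cyan star moved from (10.4, 11.0) to (11.2, 6.4), a distance of √(0.8² + 4.6²) ≈ 4.7.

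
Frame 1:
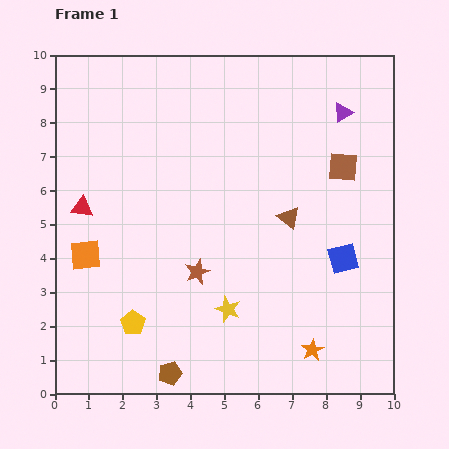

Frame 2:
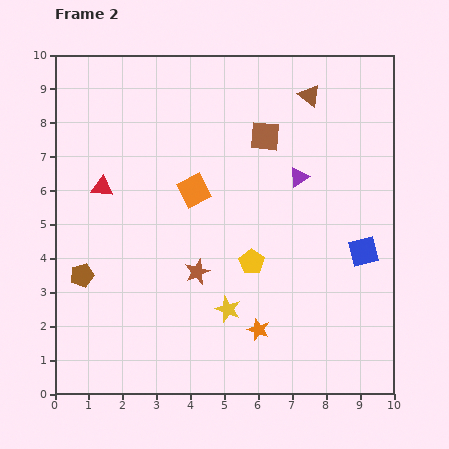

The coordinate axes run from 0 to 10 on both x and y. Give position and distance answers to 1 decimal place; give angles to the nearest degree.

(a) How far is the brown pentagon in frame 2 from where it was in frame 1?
3.9

The brown pentagon moved from (3.4, 0.6) to (0.8, 3.5), a distance of √(2.6² + 2.9²) ≈ 3.9.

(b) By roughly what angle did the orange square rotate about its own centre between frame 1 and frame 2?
21° counter-clockwise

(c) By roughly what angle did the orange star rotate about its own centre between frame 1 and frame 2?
22° counter-clockwise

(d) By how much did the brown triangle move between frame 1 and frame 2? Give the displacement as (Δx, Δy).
(0.6, 3.6)

The brown triangle was at (6.9, 5.2) in frame 1 and (7.5, 8.8) in frame 2.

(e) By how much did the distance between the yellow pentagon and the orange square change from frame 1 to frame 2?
+0.3

Distance in frame 1: 2.4. Distance in frame 2: 2.7.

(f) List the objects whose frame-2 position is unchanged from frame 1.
the brown star, the yellow star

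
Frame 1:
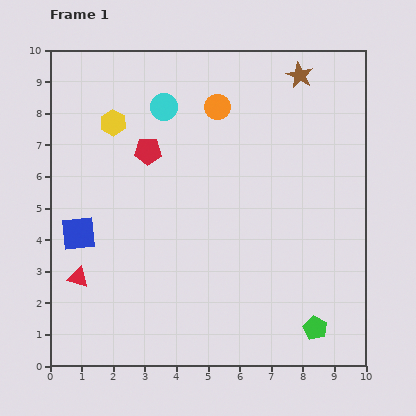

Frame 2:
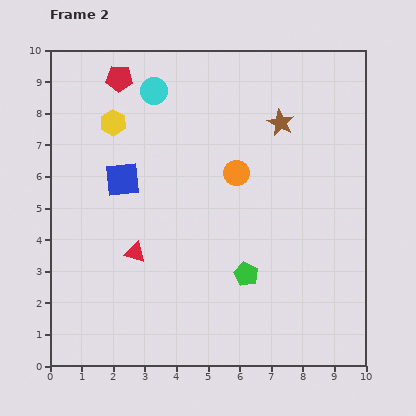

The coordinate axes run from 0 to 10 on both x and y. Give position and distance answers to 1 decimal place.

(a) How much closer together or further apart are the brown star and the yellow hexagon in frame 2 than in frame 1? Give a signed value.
-0.8

Distance in frame 1: 6.1. Distance in frame 2: 5.3.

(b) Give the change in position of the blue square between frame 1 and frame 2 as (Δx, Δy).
(1.4, 1.7)

The blue square was at (0.9, 4.2) in frame 1 and (2.3, 5.9) in frame 2.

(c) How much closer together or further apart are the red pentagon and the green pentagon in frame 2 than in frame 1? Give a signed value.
-0.3

Distance in frame 1: 7.7. Distance in frame 2: 7.4.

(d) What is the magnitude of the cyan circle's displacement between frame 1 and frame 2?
0.6

The cyan circle moved from (3.6, 8.2) to (3.3, 8.7), a distance of √(0.3² + 0.5²) ≈ 0.6.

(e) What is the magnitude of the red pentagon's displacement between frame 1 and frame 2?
2.5

The red pentagon moved from (3.1, 6.8) to (2.2, 9.1), a distance of √(0.9² + 2.3²) ≈ 2.5.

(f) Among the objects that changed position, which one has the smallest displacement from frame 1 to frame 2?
the cyan circle

(moved 0.6)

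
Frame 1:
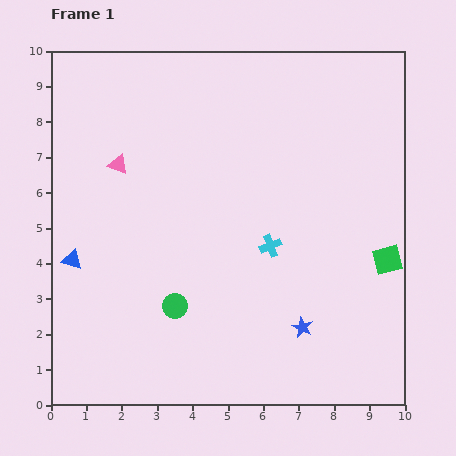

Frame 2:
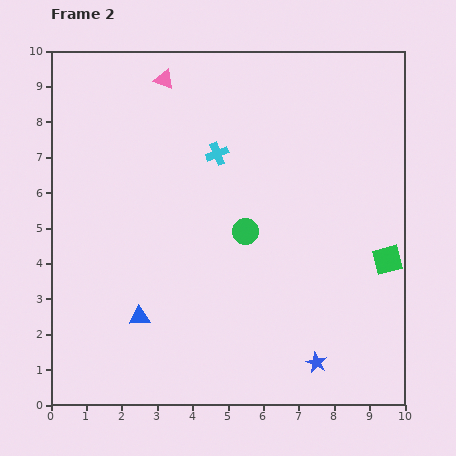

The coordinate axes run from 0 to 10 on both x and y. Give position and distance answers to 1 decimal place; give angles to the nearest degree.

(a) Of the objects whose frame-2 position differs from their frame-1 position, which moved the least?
the blue star

(moved 1.1)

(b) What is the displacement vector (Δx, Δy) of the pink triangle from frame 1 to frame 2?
(1.3, 2.4)

The pink triangle was at (1.9, 6.8) in frame 1 and (3.2, 9.2) in frame 2.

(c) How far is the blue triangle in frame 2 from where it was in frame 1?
2.5

The blue triangle moved from (0.6, 4.1) to (2.5, 2.5), a distance of √(1.9² + 1.6²) ≈ 2.5.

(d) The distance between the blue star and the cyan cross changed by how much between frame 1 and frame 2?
+4.0

Distance in frame 1: 2.5. Distance in frame 2: 6.5.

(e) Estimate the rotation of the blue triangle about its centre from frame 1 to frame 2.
20° counter-clockwise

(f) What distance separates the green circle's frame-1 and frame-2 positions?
2.9

The green circle moved from (3.5, 2.8) to (5.5, 4.9), a distance of √(2.0² + 2.1²) ≈ 2.9.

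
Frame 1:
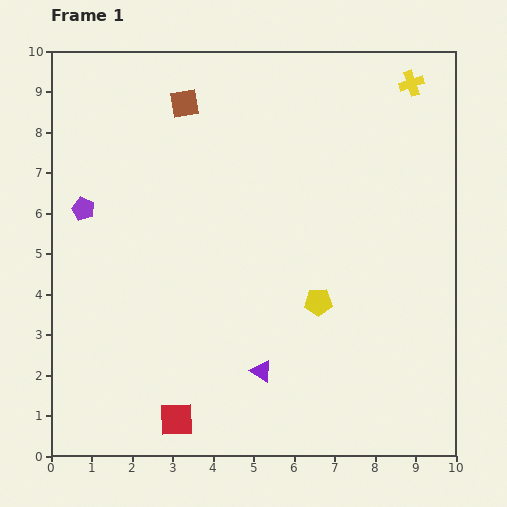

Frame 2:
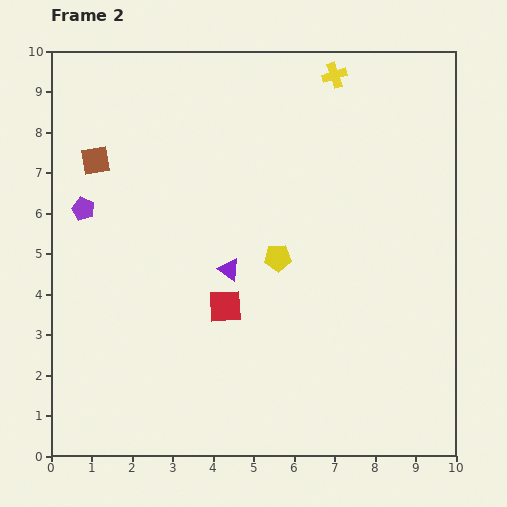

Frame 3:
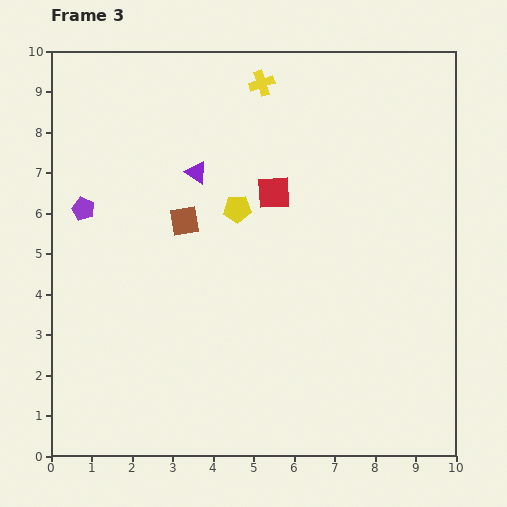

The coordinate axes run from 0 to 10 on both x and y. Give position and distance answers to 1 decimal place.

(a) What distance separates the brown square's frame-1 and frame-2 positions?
2.6

The brown square moved from (3.3, 8.7) to (1.1, 7.3), a distance of √(2.2² + 1.4²) ≈ 2.6.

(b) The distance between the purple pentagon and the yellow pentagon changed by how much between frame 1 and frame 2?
-1.3

Distance in frame 1: 6.2. Distance in frame 2: 4.9.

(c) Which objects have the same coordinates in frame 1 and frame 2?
the purple pentagon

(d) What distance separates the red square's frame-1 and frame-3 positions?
6.1

The red square moved from (3.1, 0.9) to (5.5, 6.5), a distance of √(2.4² + 5.6²) ≈ 6.1.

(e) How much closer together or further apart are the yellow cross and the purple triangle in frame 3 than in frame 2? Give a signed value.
-2.8

Distance in frame 2: 5.5. Distance in frame 3: 2.7.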